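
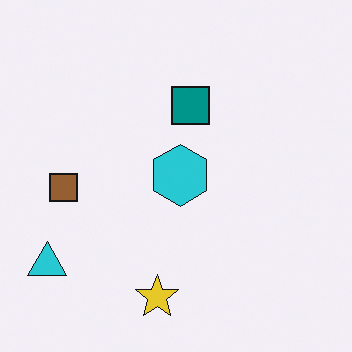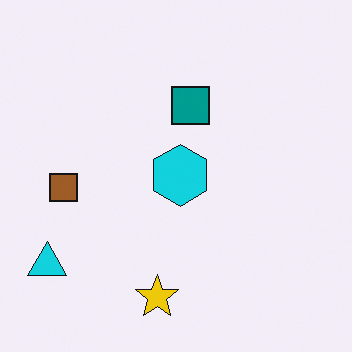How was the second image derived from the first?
Slightly oversaturated.

All colors are more vivid — a global saturation change.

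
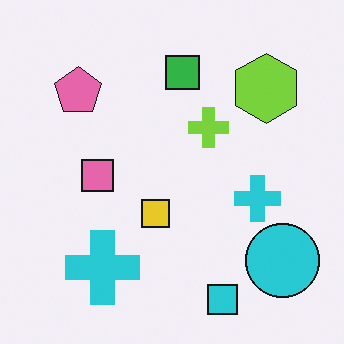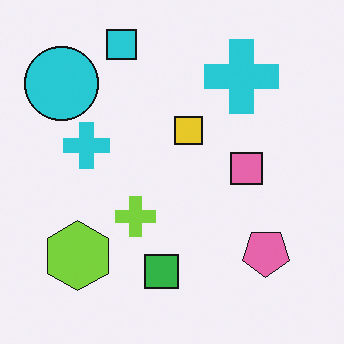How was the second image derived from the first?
The second image is the first rotated 180°.

The cyan circle sits in the bottom-right of the first image and the top-left of the second — consistent with a whole-image 180° rotation.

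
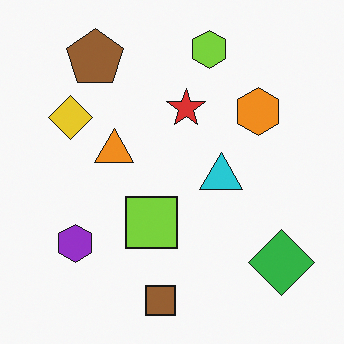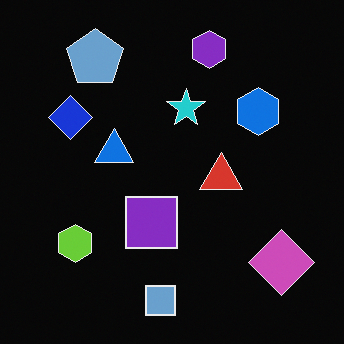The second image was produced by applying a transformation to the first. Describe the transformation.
The image was color-inverted (negative).

The light background has become dark and every shape's color is its complement — a photographic negative.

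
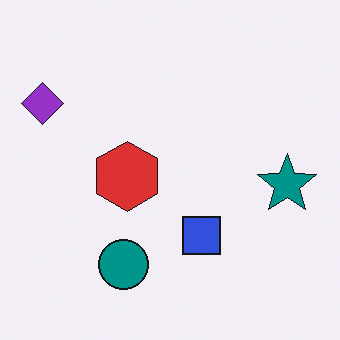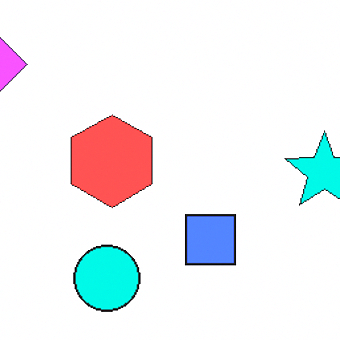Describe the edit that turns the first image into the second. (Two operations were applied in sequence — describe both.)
The second image is the first cropped to a modestly smaller region and rescaled, then noticeably brightened.

The visible shapes are larger and the field of view is narrower; shapes near the original edges may be partly or wholly outside the frame — a crop-and-rescale. Every pixel — background and shapes alike — is uniformly brightened.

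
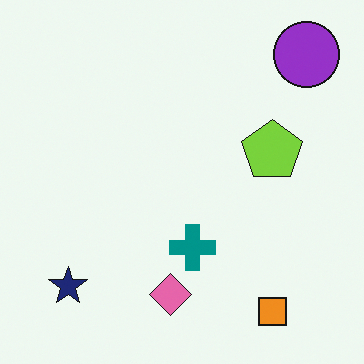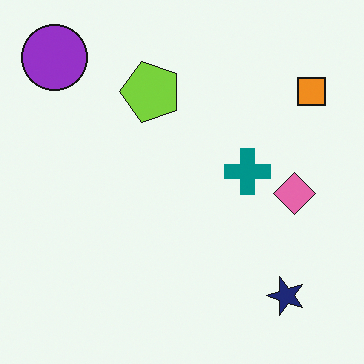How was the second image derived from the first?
This is the original image rotated 90° counter-clockwise.

The purple circle sits in the top-right of the first image and the top-left of the second — consistent with a whole-image 90° counter-clockwise rotation.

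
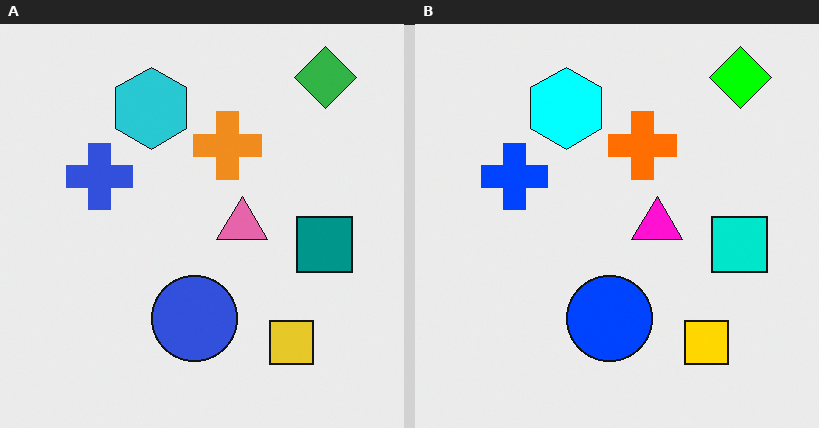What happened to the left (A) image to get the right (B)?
The image was made much more vivid (saturation change).

All colors are more vivid — a global saturation change.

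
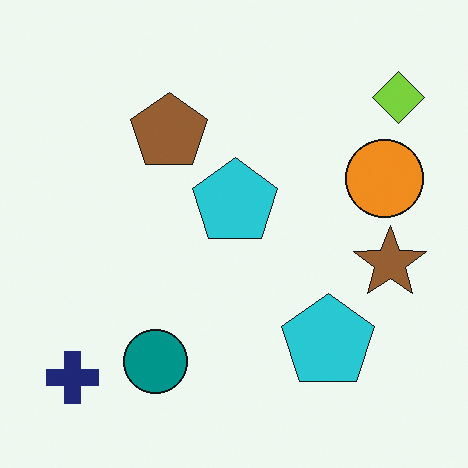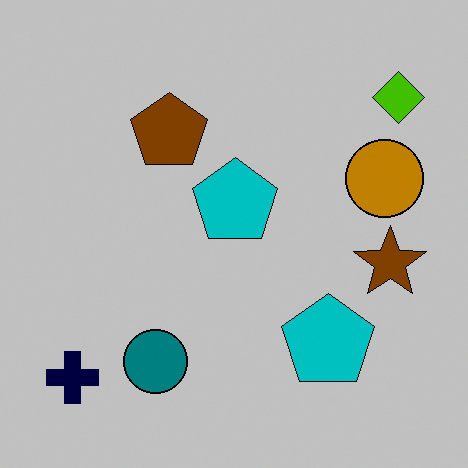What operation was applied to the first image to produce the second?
The image was heavily posterized to just a handful of flat colors.

Each flat color has snapped to a coarser quantized level — most visibly, the near-white background has dropped to a flat grey.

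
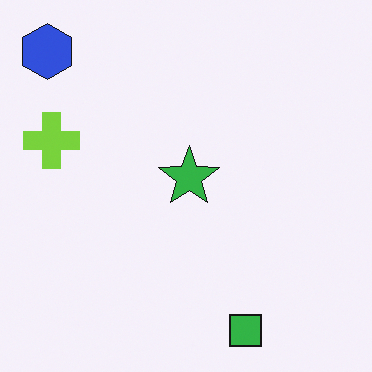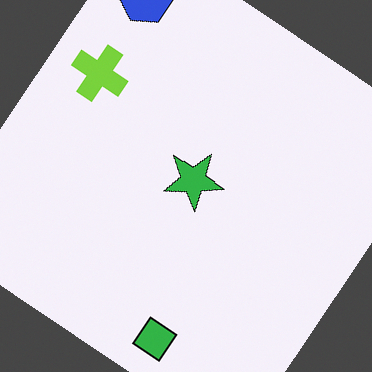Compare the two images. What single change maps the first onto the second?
The transformation is: rotated clockwise by a large amount — several tens of degrees.

Every shape is tilted by the same angle and the image corners show triangular fill wedges — a whole-image rotation by a non-right angle.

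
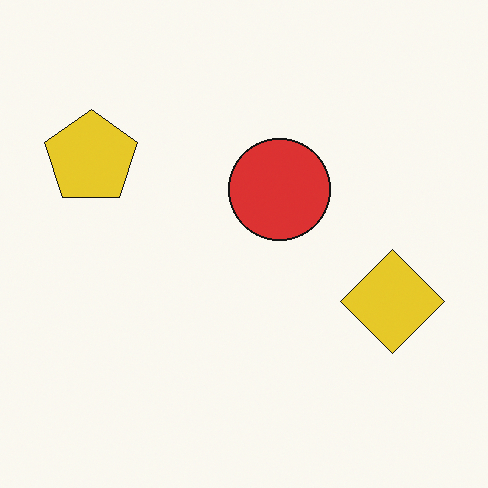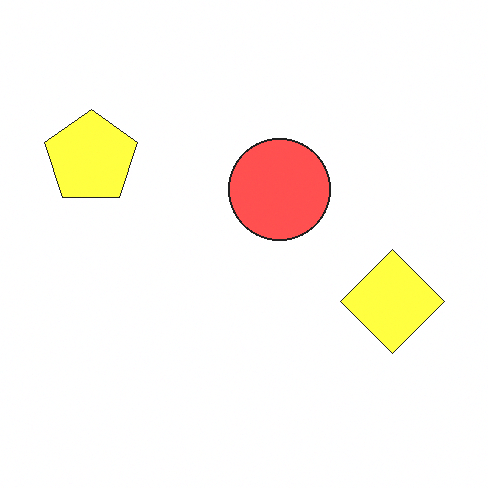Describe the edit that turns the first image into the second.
Noticeably brightened.

Every pixel — background and shapes alike — is uniformly brightened.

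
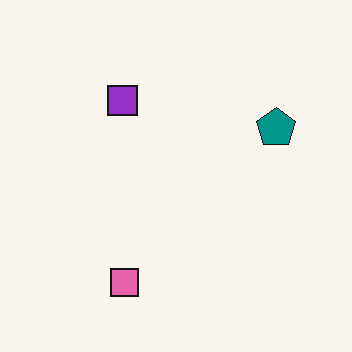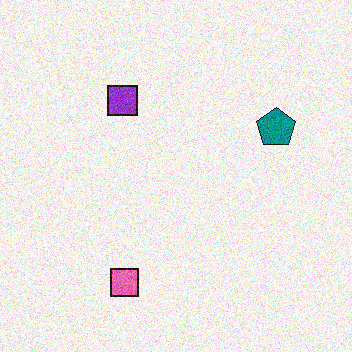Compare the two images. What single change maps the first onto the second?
This is the original image degraded with moderate additive noise.

Random speckle covers the whole image, including the flat background.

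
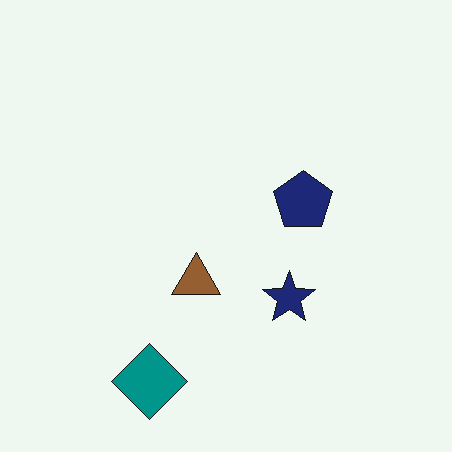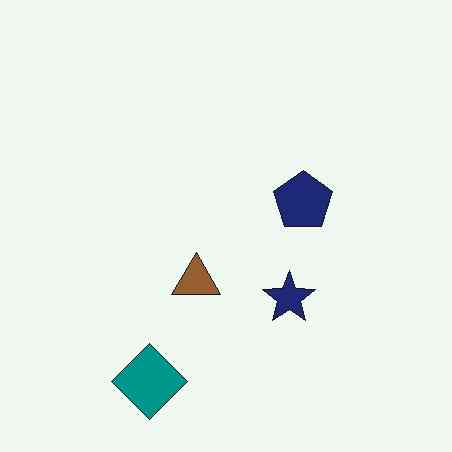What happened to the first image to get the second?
The transformation is: JPEG-compressed with visible artifacts.

Blocky 8×8 compression artifacts appear around shape edges and the flat background shows ringing — characteristic JPEG degradation.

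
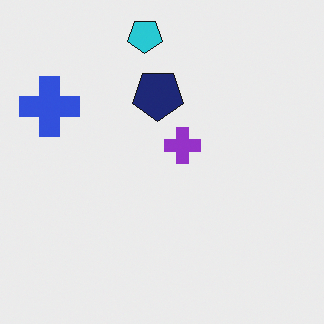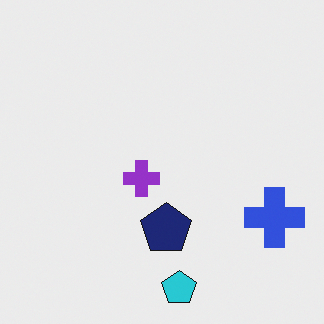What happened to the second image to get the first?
The first image is the second rotated 180°.

The cyan pentagon sits in the bottom of the second image and the top of the first — consistent with a whole-image 180° rotation.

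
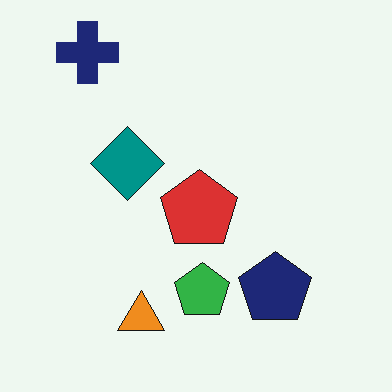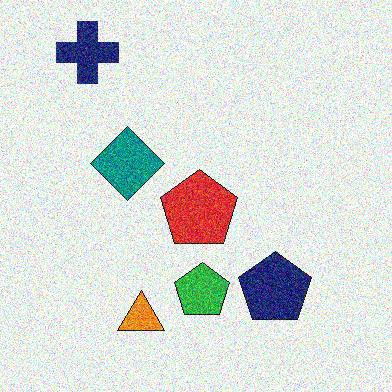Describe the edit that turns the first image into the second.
It was degraded with strong gaussian noise.

Random speckle covers the whole image, including the flat background.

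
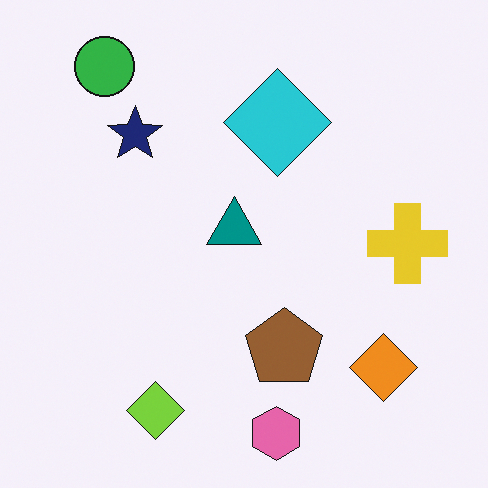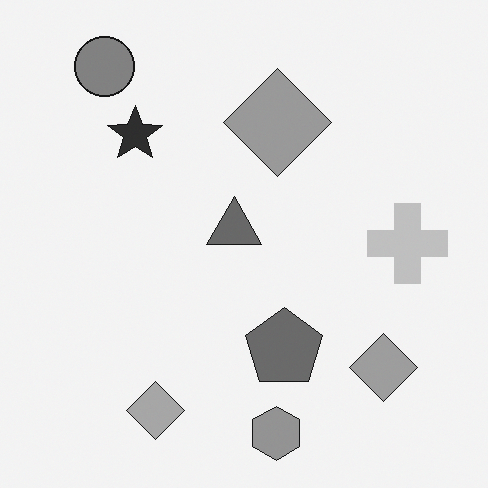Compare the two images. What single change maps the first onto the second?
This is the original image converted to grayscale.

All color is removed — every shape is now a shade of grey.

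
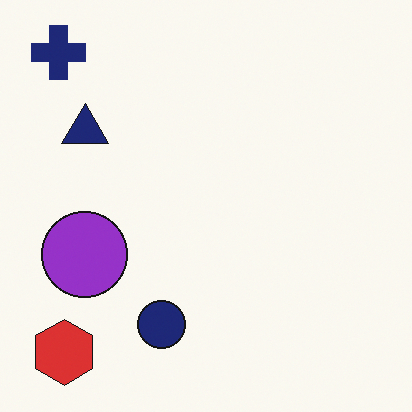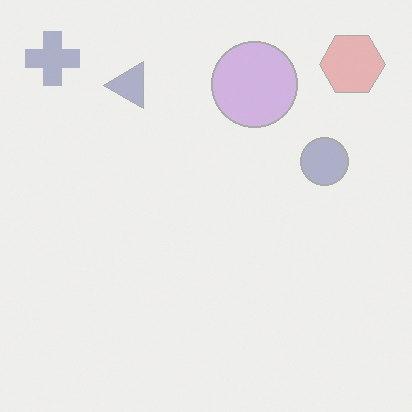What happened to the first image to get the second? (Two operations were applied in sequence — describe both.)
It was transposed (reflected across the top-left ↔ bottom-right diagonal), then given much lower contrast.

Shapes have swapped their row and column positions — what was in the top-right is now in the bottom-left — a diagonal reflection. Tones are pushed toward mid-grey across the whole image — a global contrast change.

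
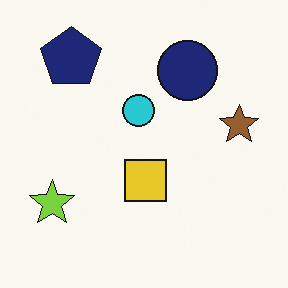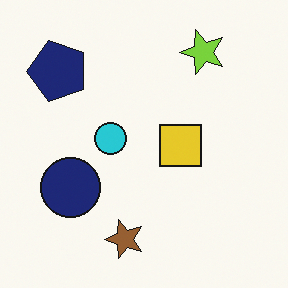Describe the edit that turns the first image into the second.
This is the original image transposed (reflected across the top-left ↔ bottom-right diagonal).

Shapes have swapped their row and column positions — what was in the top-right is now in the bottom-left — a diagonal reflection.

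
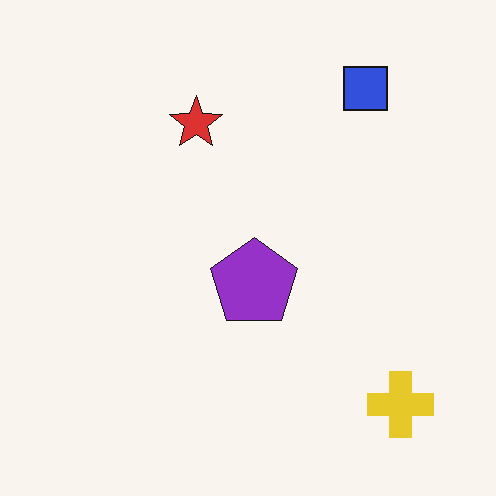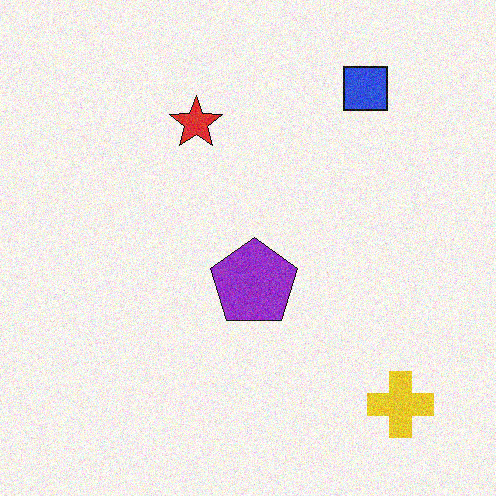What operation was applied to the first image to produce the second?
This is the original image degraded with visible gaussian noise.

Random speckle covers the whole image, including the flat background.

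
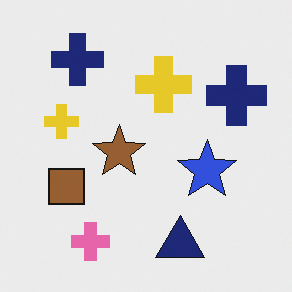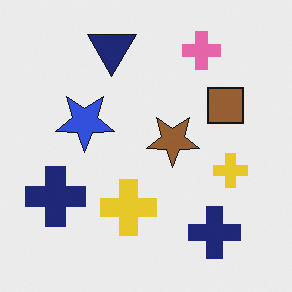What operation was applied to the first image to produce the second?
The second image is the first rotated 180°.

The pink cross sits in the bottom-left of the first image and the top-right of the second — consistent with a whole-image 180° rotation.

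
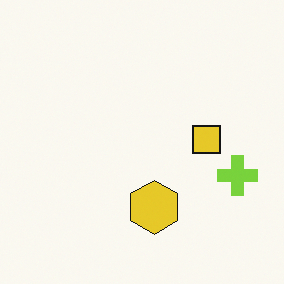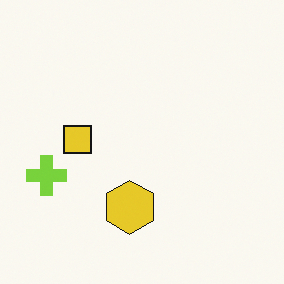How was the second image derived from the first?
The transformation is: flipped horizontally (left ↔ right).

The lime cross is in the right of the first image and the left of the second — shapes on opposite sides of the vertical midline have swapped in a mirror flip.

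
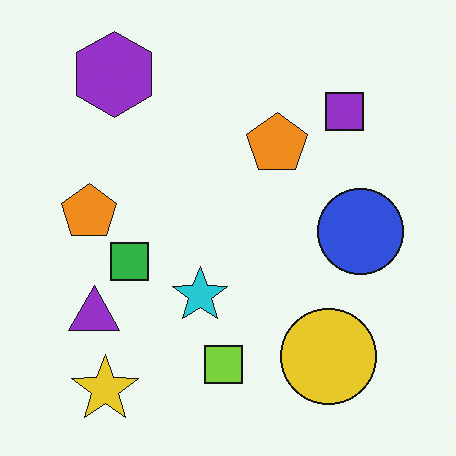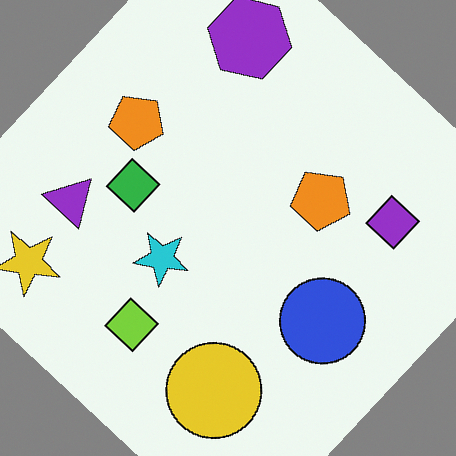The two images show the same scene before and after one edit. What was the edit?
Rotated clockwise by a large amount — several tens of degrees.

Every shape is tilted by the same angle and the image corners show triangular fill wedges — a whole-image rotation by a non-right angle.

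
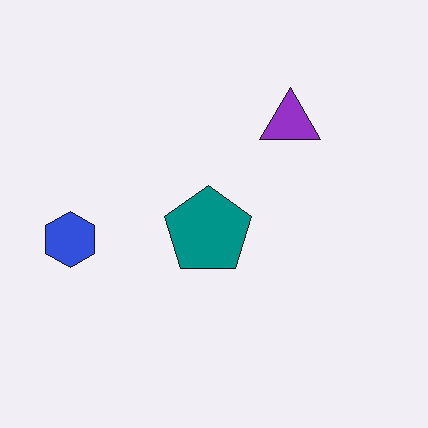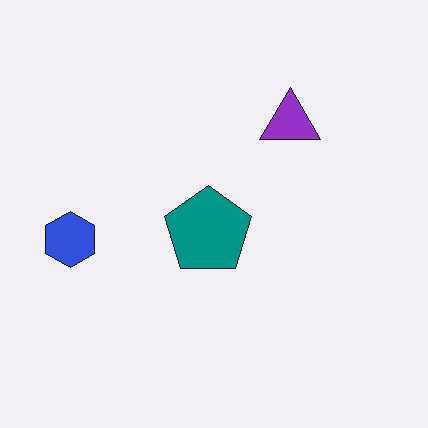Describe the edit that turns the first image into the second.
This is the original image JPEG-compressed with visible artifacts.

Blocky 8×8 compression artifacts appear around shape edges and the flat background shows ringing — characteristic JPEG degradation.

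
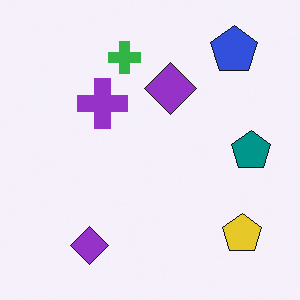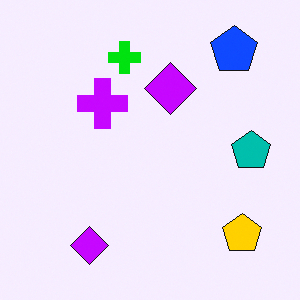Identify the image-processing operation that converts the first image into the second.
The image was made much more vivid (saturation change).

All colors are more vivid — a global saturation change.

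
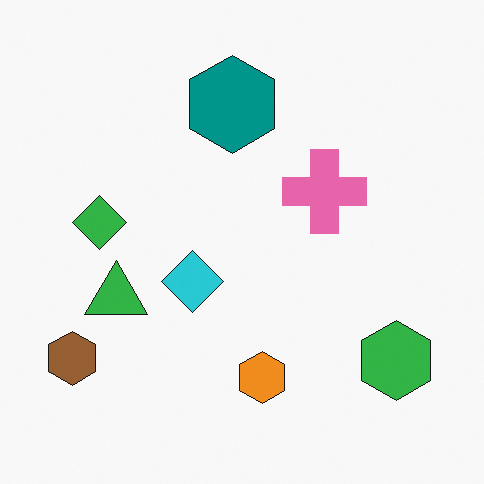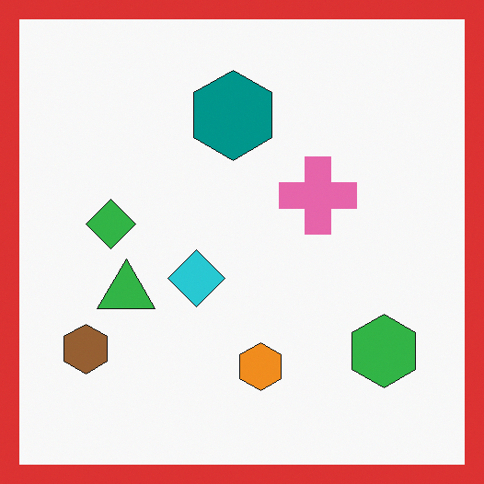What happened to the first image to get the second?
Framed with a red border.

A solid red frame runs around the edge of the second image, with the content slightly shrunk inside it.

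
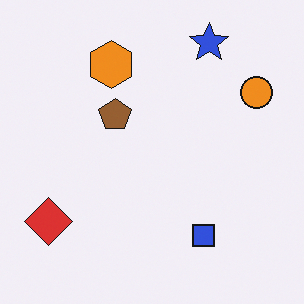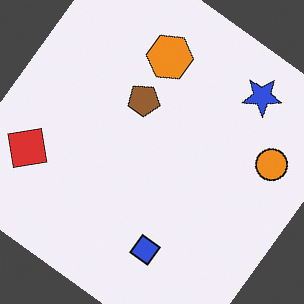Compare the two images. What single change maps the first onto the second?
The second image is the first rotated clockwise by a large amount — several tens of degrees.

Every shape is tilted by the same angle and the image corners show triangular fill wedges — a whole-image rotation by a non-right angle.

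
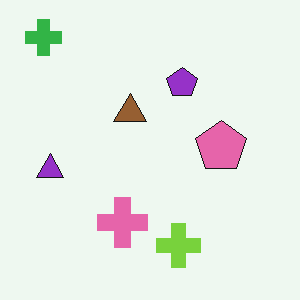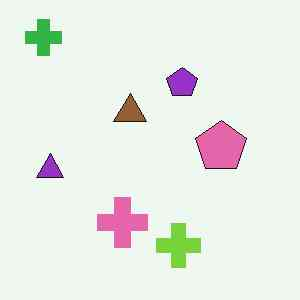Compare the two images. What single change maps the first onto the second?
JPEG-compressed with visible artifacts.

Blocky 8×8 compression artifacts appear around shape edges and the flat background shows ringing — characteristic JPEG degradation.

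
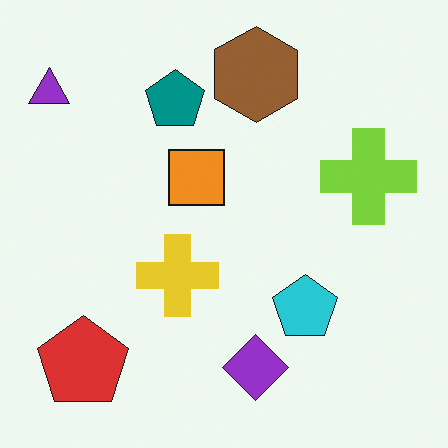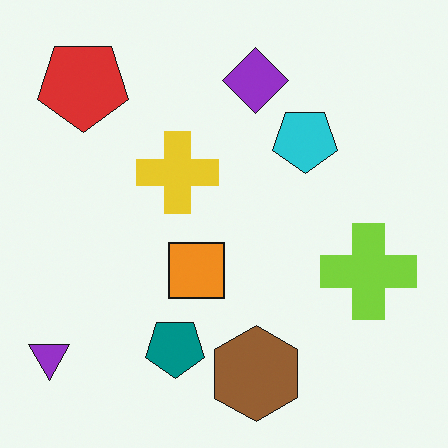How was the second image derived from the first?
The second image is the first flipped vertically (top ↔ bottom).

The brown hexagon is in the top of the first image and the bottom of the second — shapes on opposite sides of the horizontal midline have swapped in a mirror flip.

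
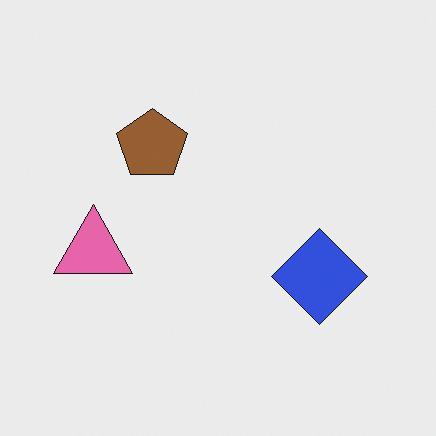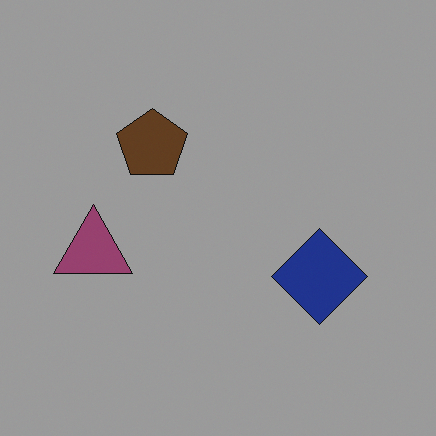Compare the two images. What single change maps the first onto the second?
The image was darkened a lot.

Every pixel — background and shapes alike — is uniformly darkened.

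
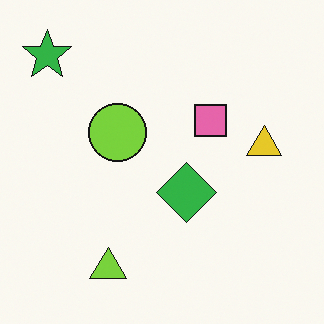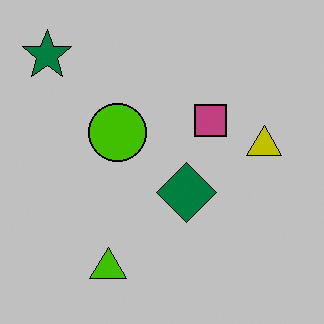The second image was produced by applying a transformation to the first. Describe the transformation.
This is the original image heavily posterized to just a handful of flat colors.

Each flat color has snapped to a coarser quantized level — most visibly, the near-white background has dropped to a flat grey.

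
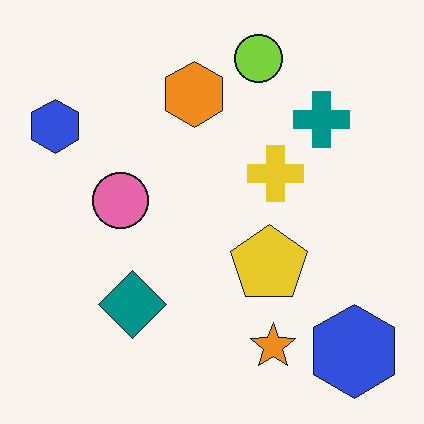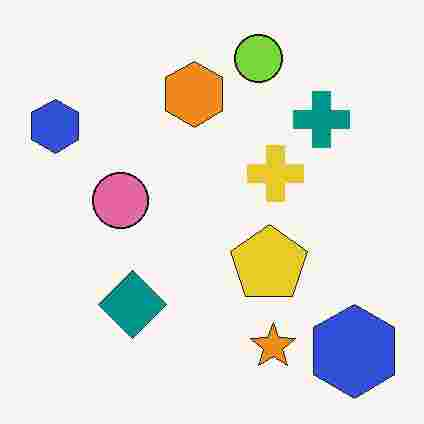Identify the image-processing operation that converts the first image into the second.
This is the original image degraded with heavy JPEG compression.

Blocky 8×8 compression artifacts appear around shape edges and the flat background shows ringing — characteristic JPEG degradation.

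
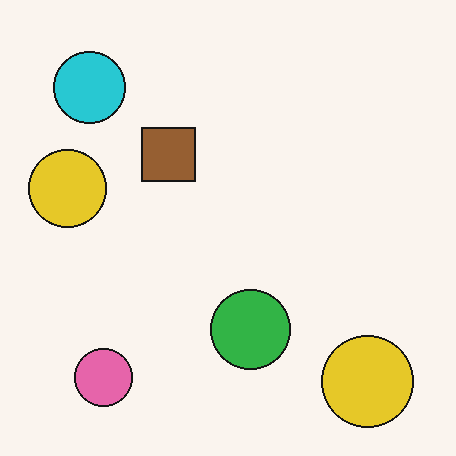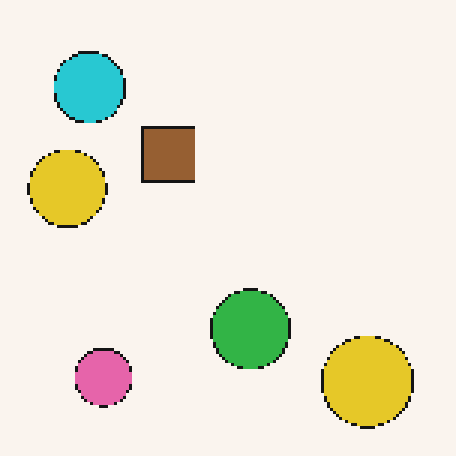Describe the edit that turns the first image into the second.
Mildly pixelated.

Shapes are reduced to large square blocks; fine edges and outlines are lost — a downscale-then-upscale (mosaic) effect.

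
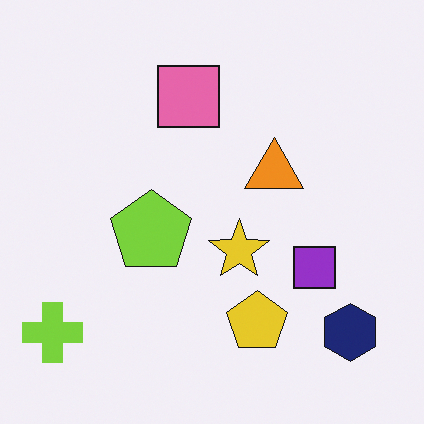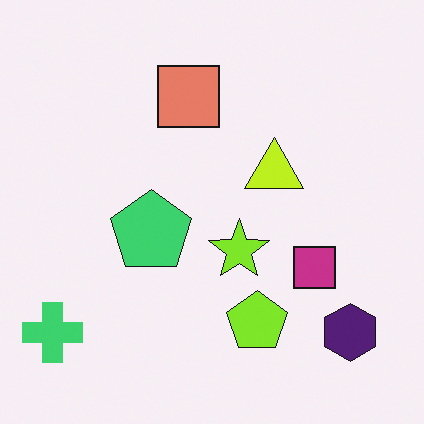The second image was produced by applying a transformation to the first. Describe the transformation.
The transformation is: hue-shifted slightly.

Every shape's color has rotated by the same amount around the hue wheel — a uniform hue shift.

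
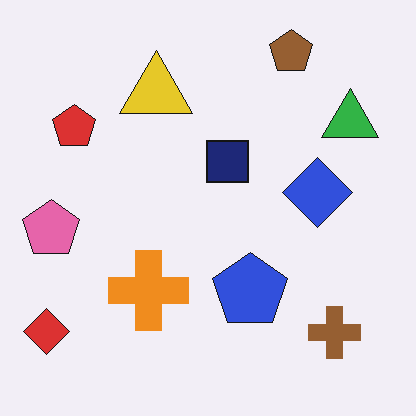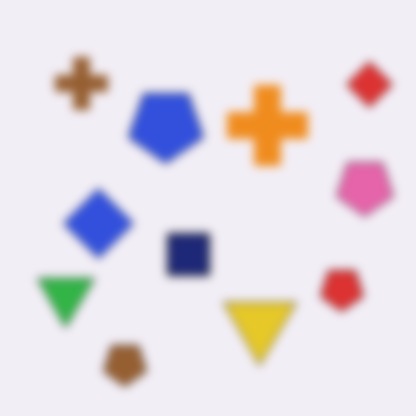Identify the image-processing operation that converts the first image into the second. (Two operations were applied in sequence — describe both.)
The image was moderately blurred, then rotated 180°.

Shape edges and outlines are uniformly softened across the whole image. The red diamond sits in the bottom-left of the first image and the top-right of the second — consistent with a whole-image 180° rotation.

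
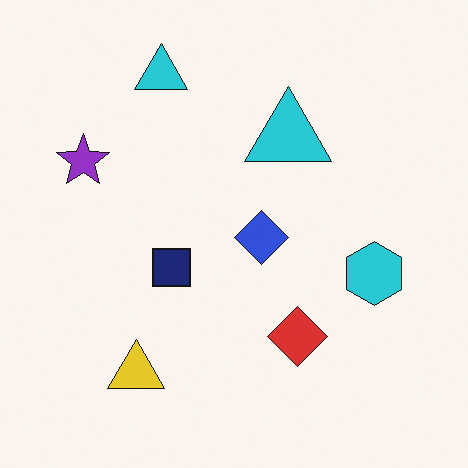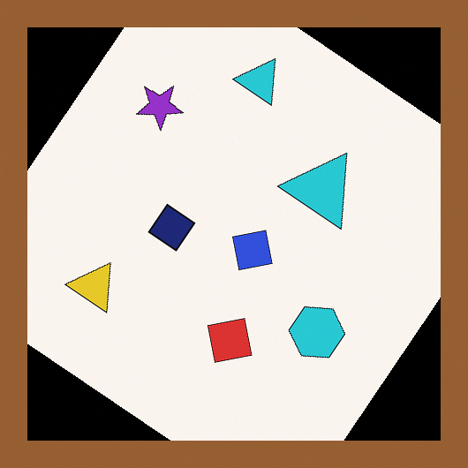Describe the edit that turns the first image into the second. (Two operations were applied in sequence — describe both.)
The image was rotated clockwise by a large amount — several tens of degrees, then framed with a brown border.

Every shape is tilted by the same angle and the image corners show triangular fill wedges — a whole-image rotation by a non-right angle. A solid brown frame runs around the edge of the second image, with the content slightly shrunk inside it.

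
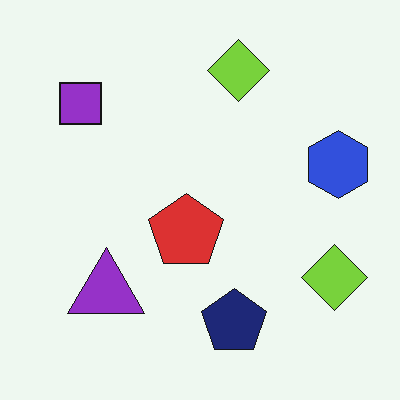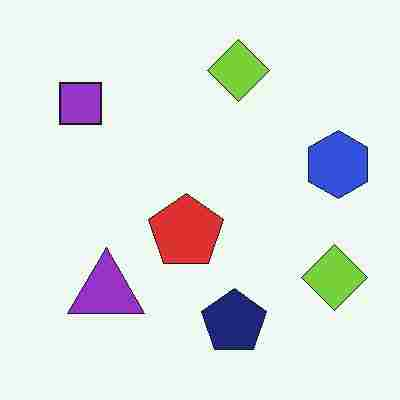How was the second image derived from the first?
It was degraded with heavy JPEG compression.

Blocky 8×8 compression artifacts appear around shape edges and the flat background shows ringing — characteristic JPEG degradation.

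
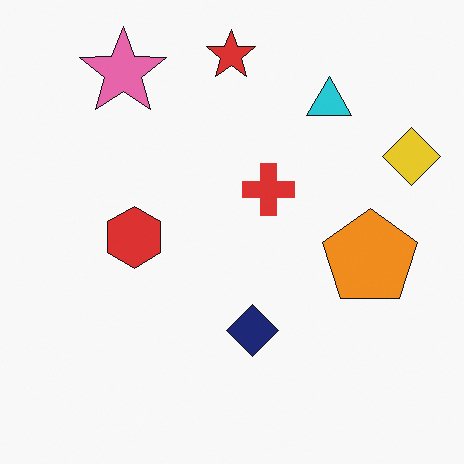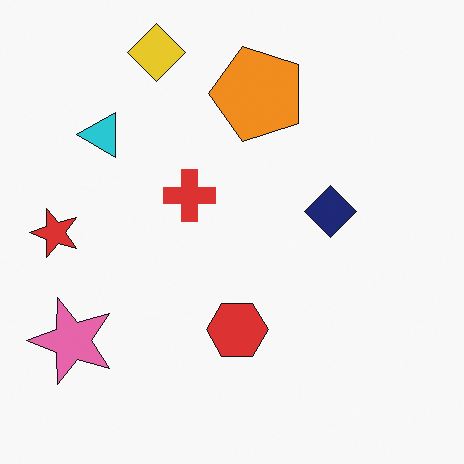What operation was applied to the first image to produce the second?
Rotated 90° counter-clockwise.

The yellow diamond sits in the right of the first image and the top of the second — consistent with a whole-image 90° counter-clockwise rotation.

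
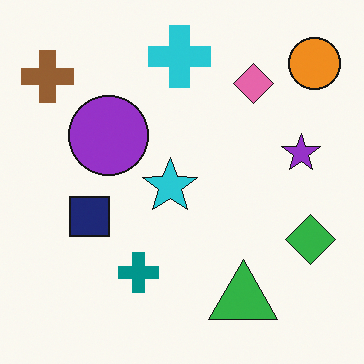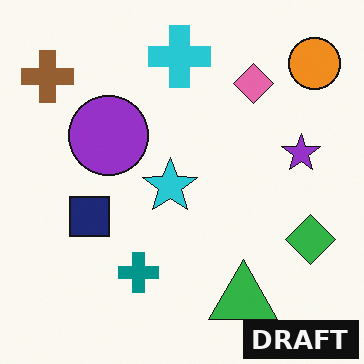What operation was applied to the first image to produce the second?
Watermarked with the text "DRAFT" in the lower-right corner.

A dark label reading "DRAFT" appears in the lower-right corner.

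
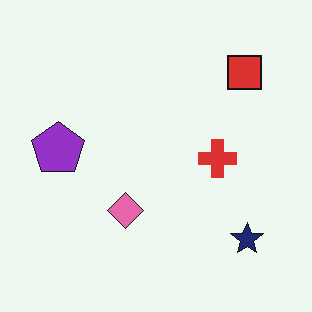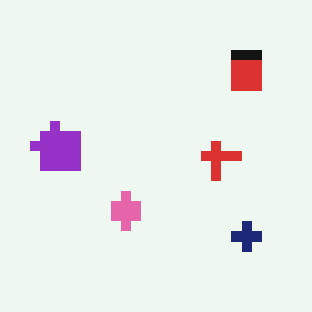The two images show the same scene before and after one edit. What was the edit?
The second image is the first coarsely pixelated.

Shapes are reduced to large square blocks; fine edges and outlines are lost — a downscale-then-upscale (mosaic) effect.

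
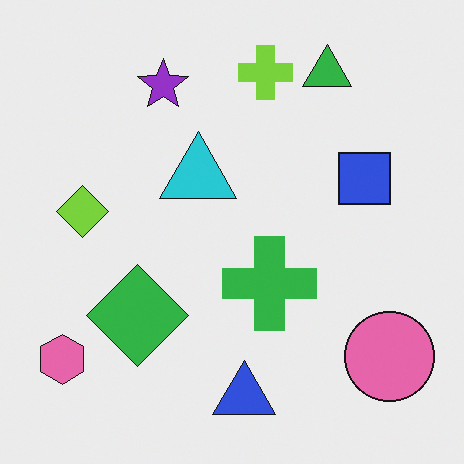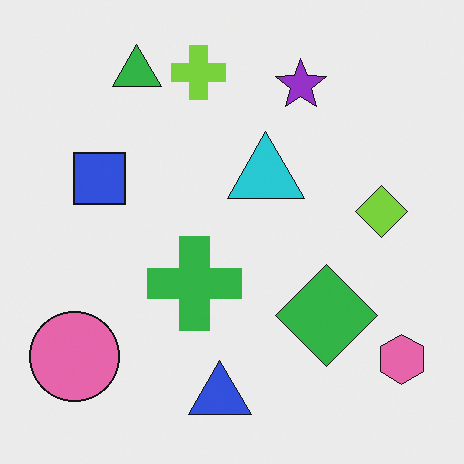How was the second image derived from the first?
The image was flipped horizontally (left ↔ right).

The pink hexagon is in the bottom-left of the first image and the bottom-right of the second — shapes on opposite sides of the vertical midline have swapped in a mirror flip.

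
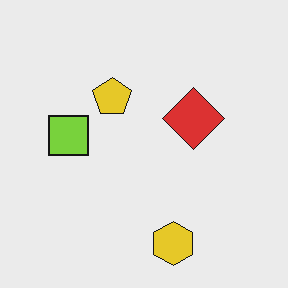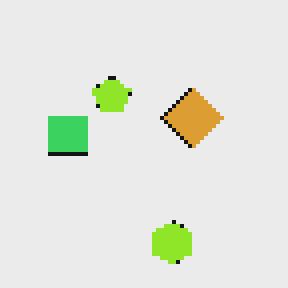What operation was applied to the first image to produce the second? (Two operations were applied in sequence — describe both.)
This is the original image hue-shifted slightly, then lightly pixelated (a mild mosaic effect).

Every shape's color has rotated by the same amount around the hue wheel — a uniform hue shift. Shapes are reduced to large square blocks; fine edges and outlines are lost — a downscale-then-upscale (mosaic) effect.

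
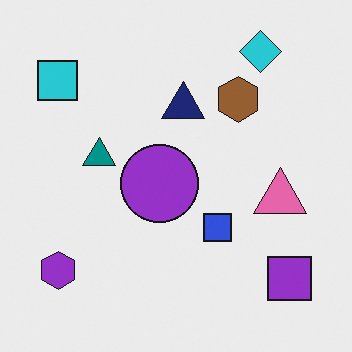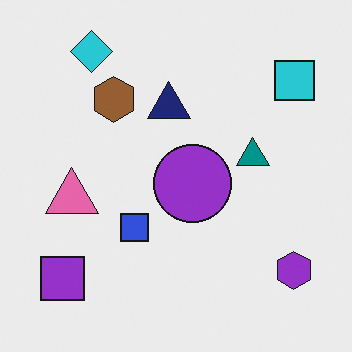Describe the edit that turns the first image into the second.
It was flipped horizontally (left ↔ right).

The cyan square is in the top-left of the first image and the top-right of the second — shapes on opposite sides of the vertical midline have swapped in a mirror flip.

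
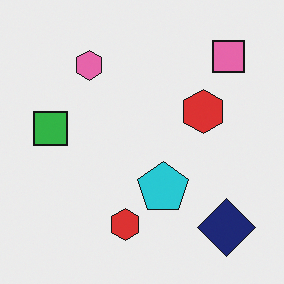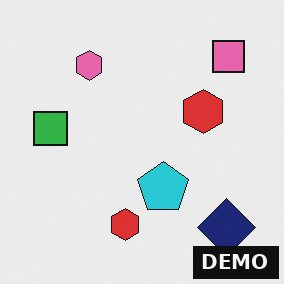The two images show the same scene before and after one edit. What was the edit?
Watermarked with the text "DEMO" in the lower-right corner.

A dark label reading "DEMO" appears in the lower-right corner.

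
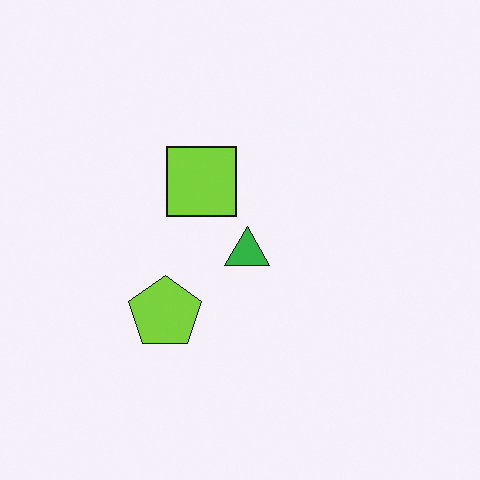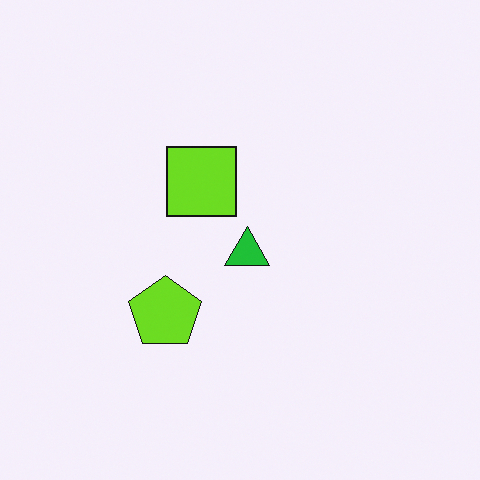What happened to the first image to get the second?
This is the original image slightly oversaturated.

All colors are more vivid — a global saturation change.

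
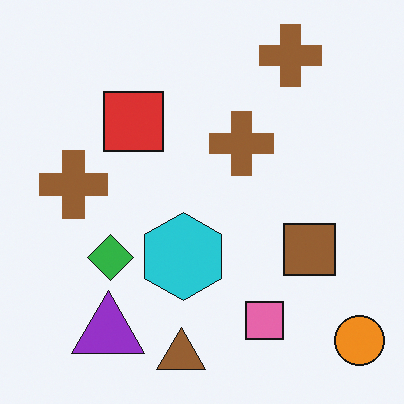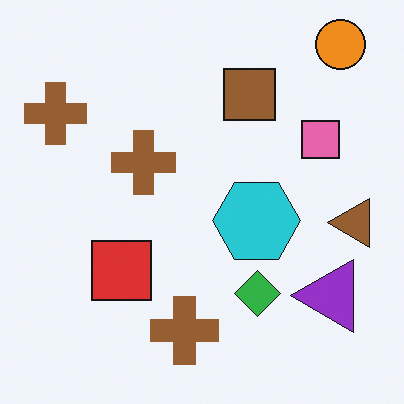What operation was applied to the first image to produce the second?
Rotated 90° counter-clockwise.

The orange circle sits in the bottom-right of the first image and the top-right of the second — consistent with a whole-image 90° counter-clockwise rotation.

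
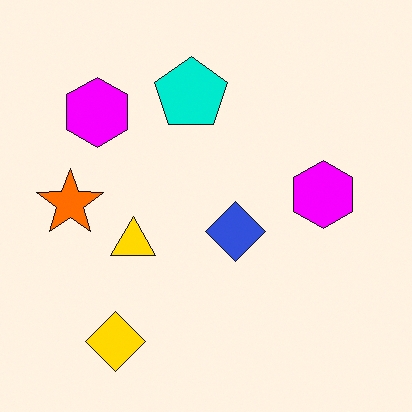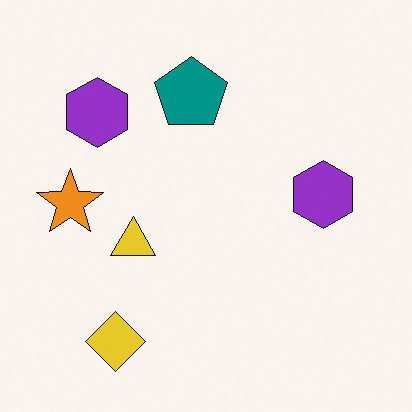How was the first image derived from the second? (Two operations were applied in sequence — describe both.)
This is the original image made much more vivid (saturation change), then overlaid with an additional blue diamond.

All colors are more vivid — a global saturation change. A blue diamond appears in the first image that is absent from the second.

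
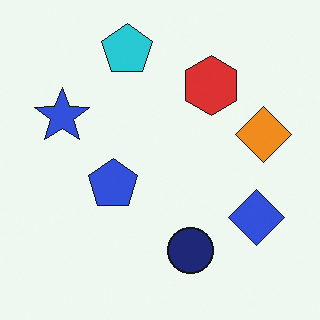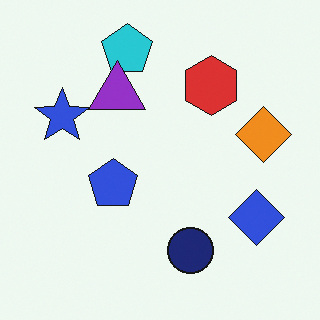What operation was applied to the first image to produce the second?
The transformation is: overlaid with an additional purple triangle.

A purple triangle appears in the second image that is absent from the first.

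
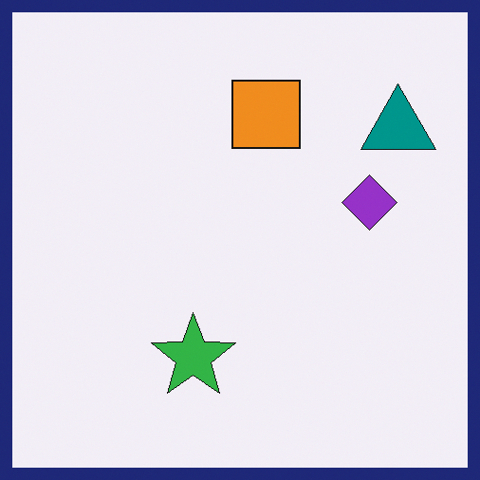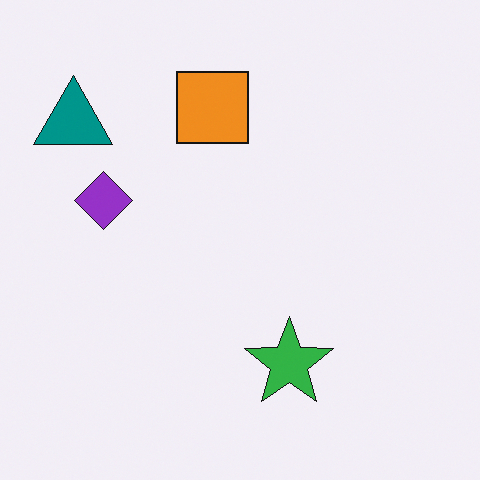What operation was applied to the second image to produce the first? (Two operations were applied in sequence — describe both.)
The image was flipped horizontally (left ↔ right), then framed with a navy border.

The teal triangle is in the top-left of the second image and the top-right of the first — shapes on opposite sides of the vertical midline have swapped in a mirror flip. A solid navy frame runs around the edge of the first image, with the content slightly shrunk inside it.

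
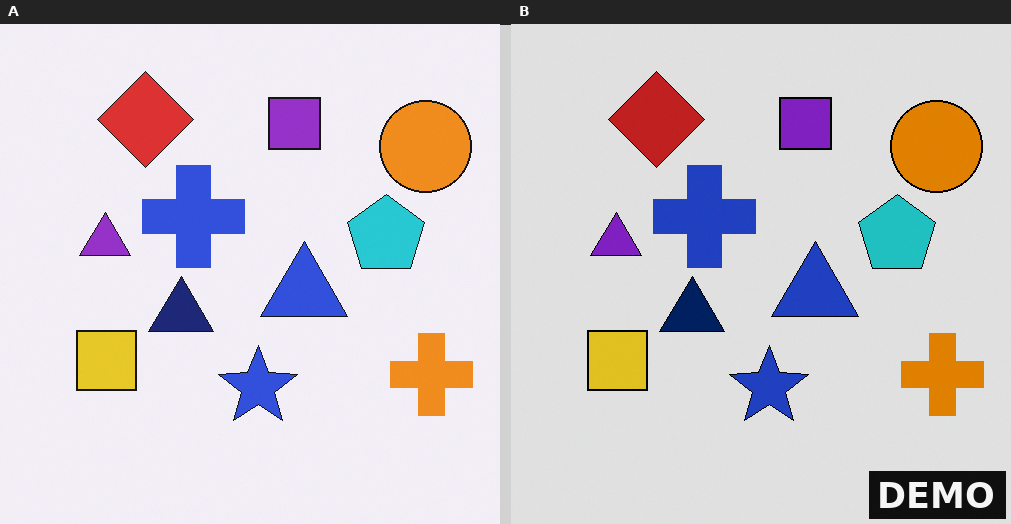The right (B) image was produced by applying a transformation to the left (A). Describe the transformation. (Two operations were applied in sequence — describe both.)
The image was moderately posterized, then watermarked with the text "DEMO" in the lower-right corner.

Each flat color has snapped to a coarser quantized level — most visibly, the near-white background has dropped to a flat grey. A dark label reading "DEMO" appears in the lower-right corner.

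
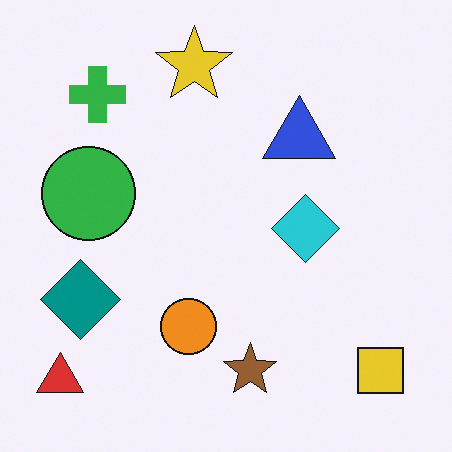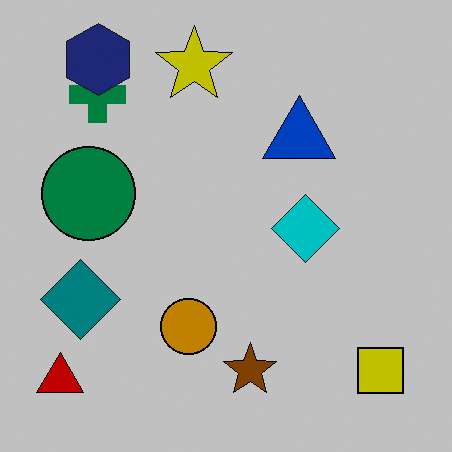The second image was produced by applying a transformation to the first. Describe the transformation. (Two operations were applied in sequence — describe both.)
This is the original image aggressively posterized, then overlaid with an additional navy hexagon.

Each flat color has snapped to a coarser quantized level — most visibly, the near-white background has dropped to a flat grey. A navy hexagon appears in the second image that is absent from the first.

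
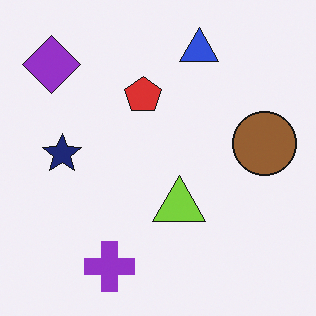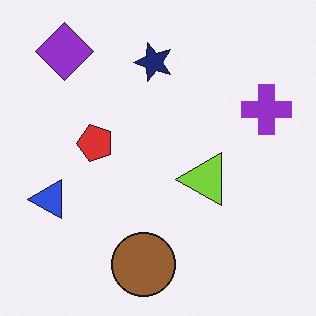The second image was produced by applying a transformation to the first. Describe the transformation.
It was transposed (reflected across the top-left ↔ bottom-right diagonal).

Shapes have swapped their row and column positions — what was in the top-right is now in the bottom-left — a diagonal reflection.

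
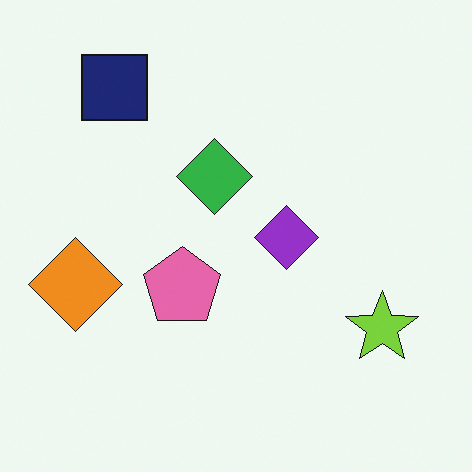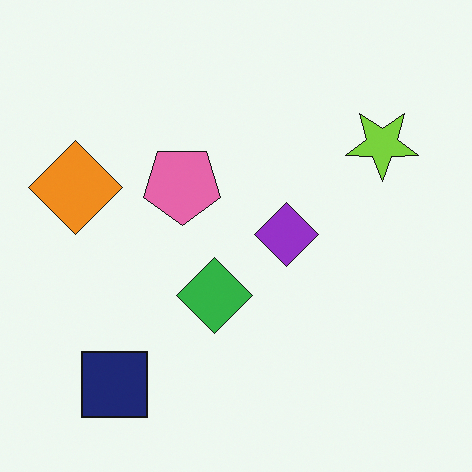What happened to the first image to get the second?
The second image is the first flipped vertically (top ↔ bottom).

The navy square is in the top-left of the first image and the bottom-left of the second — shapes on opposite sides of the horizontal midline have swapped in a mirror flip.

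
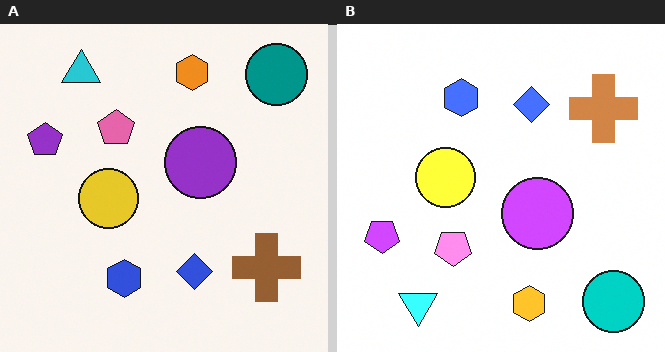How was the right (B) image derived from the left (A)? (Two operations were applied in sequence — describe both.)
Noticeably brightened, then flipped vertically (top ↔ bottom).

Every pixel — background and shapes alike — is uniformly brightened. The cyan triangle is in the top-left of the left (A) image and the bottom-left of the right (B) — shapes on opposite sides of the horizontal midline have swapped in a mirror flip.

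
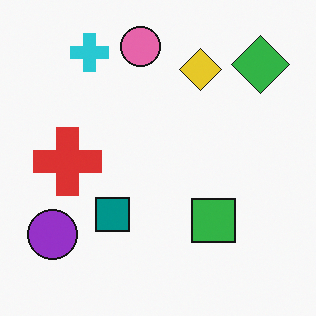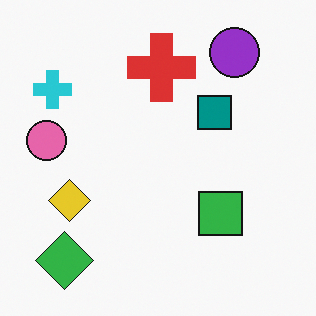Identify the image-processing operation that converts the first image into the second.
Transposed (reflected across the top-left ↔ bottom-right diagonal).

Shapes have swapped their row and column positions — what was in the top-right is now in the bottom-left — a diagonal reflection.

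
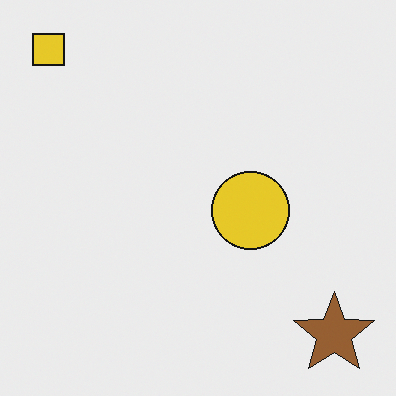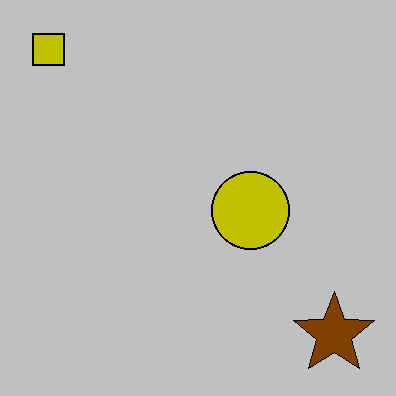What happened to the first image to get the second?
The second image is the first aggressively posterized.

Each flat color has snapped to a coarser quantized level — most visibly, the near-white background has dropped to a flat grey.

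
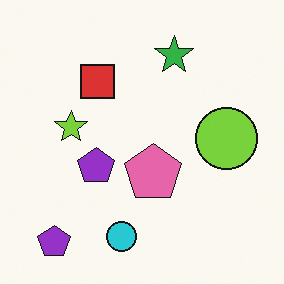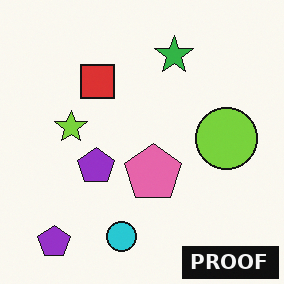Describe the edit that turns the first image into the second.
The second image is the first watermarked with the text "PROOF" in the lower-right corner.

A dark label reading "PROOF" appears in the lower-right corner.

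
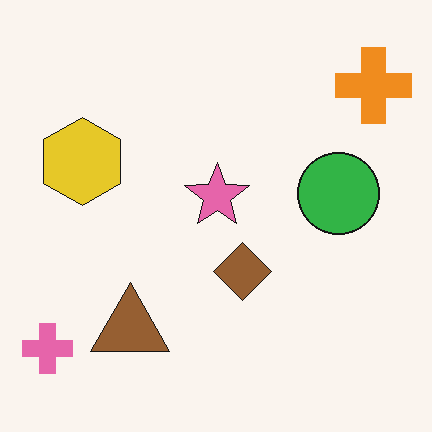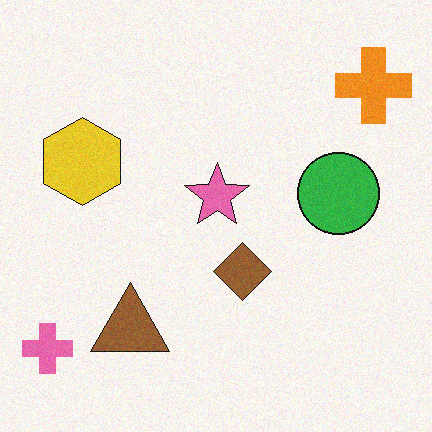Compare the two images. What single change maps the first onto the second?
Degraded with light additive noise.

Random speckle covers the whole image, including the flat background.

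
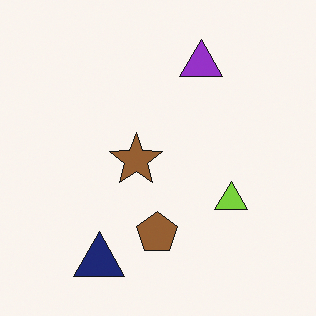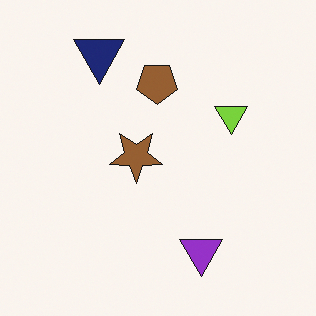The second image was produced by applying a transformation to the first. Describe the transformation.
The image was flipped vertically (top ↔ bottom).

The navy triangle is in the bottom-left of the first image and the top-left of the second — shapes on opposite sides of the horizontal midline have swapped in a mirror flip.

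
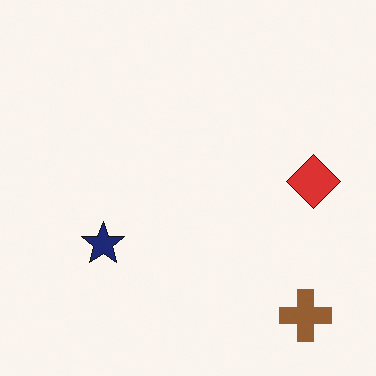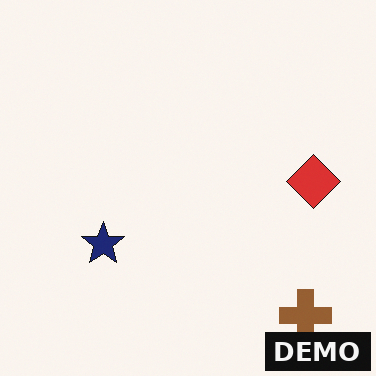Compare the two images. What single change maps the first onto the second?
This is the original image watermarked with the text "DEMO" in the lower-right corner.

A dark label reading "DEMO" appears in the lower-right corner.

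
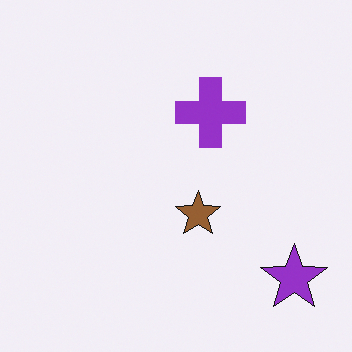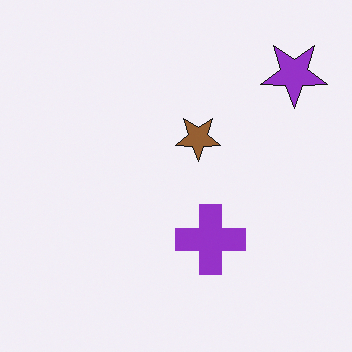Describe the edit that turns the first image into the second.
The transformation is: flipped vertically (top ↔ bottom).

The purple star is in the bottom-right of the first image and the top-right of the second — shapes on opposite sides of the horizontal midline have swapped in a mirror flip.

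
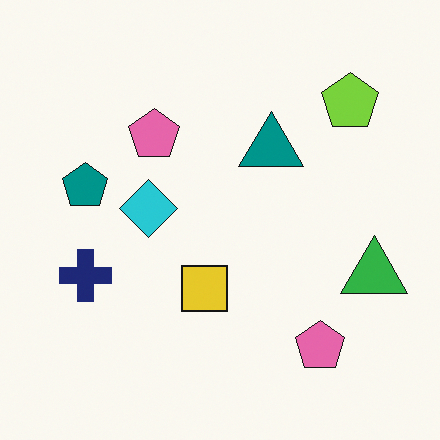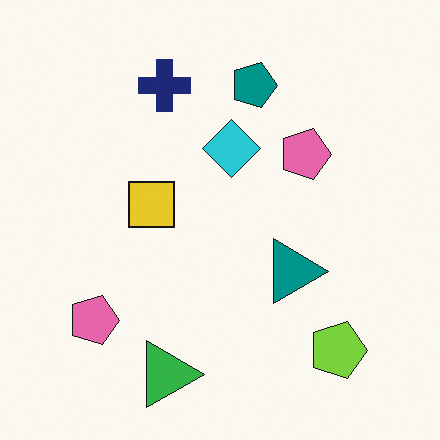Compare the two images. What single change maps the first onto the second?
This is the original image rotated 90° clockwise.

The lime pentagon sits in the top-right of the first image and the bottom-right of the second — consistent with a whole-image 90° clockwise rotation.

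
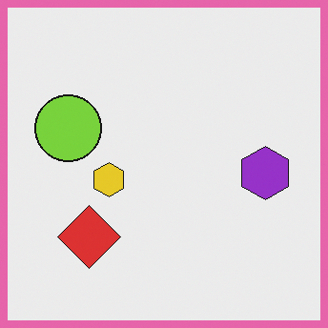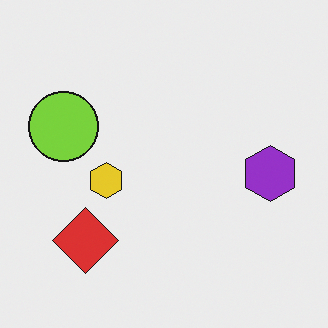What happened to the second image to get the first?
This is the original image framed with a pink border.

A solid pink frame runs around the edge of the first image, with the content slightly shrunk inside it.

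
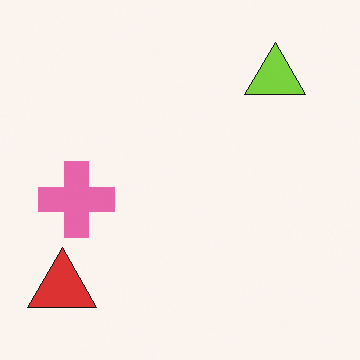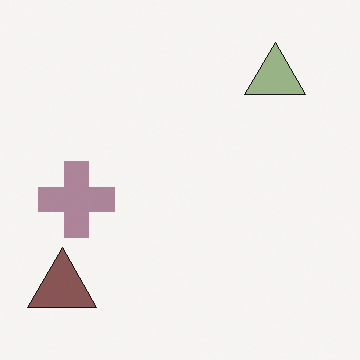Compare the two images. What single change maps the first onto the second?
The second image is the first made much more muted (saturation change).

All colors are more muted and greyish — a global saturation change.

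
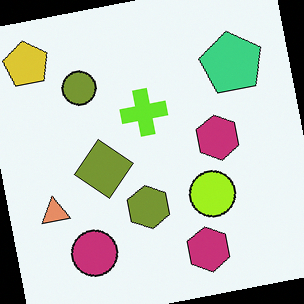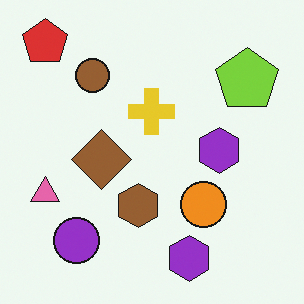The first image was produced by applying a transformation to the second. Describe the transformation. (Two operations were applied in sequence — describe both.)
It was hue-shifted by a small amount, then rotated counter-clockwise by a slight angle.

Every shape's color has rotated by the same amount around the hue wheel — a uniform hue shift. Every shape is tilted by the same angle and the image corners show triangular fill wedges — a whole-image rotation by a non-right angle.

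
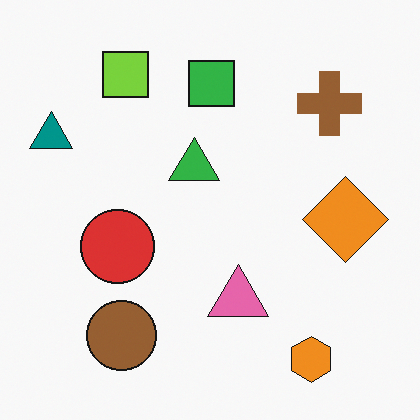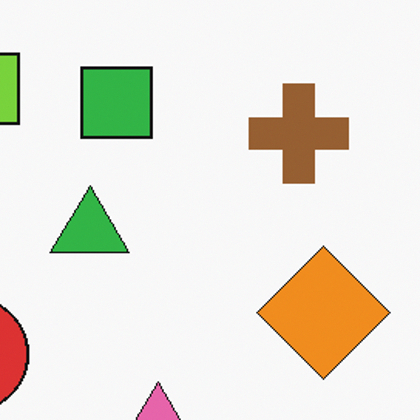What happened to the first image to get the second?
The image was cropped to a modestly smaller region and rescaled.

The visible shapes are larger and the field of view is narrower; shapes near the original edges may be partly or wholly outside the frame — a crop-and-rescale.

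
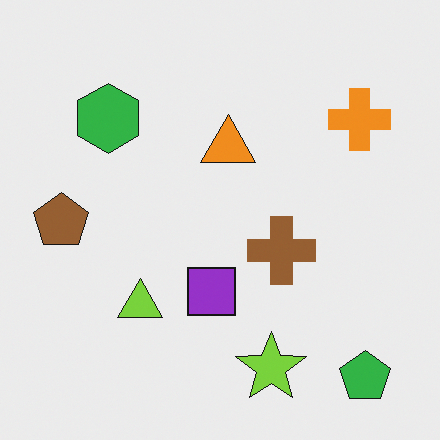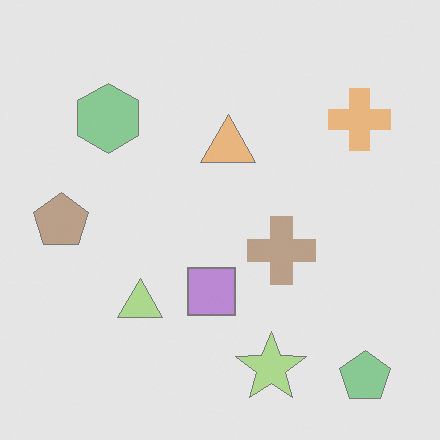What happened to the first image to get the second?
The second image is the first given much lower contrast.

Tones are pushed toward mid-grey across the whole image — a global contrast change.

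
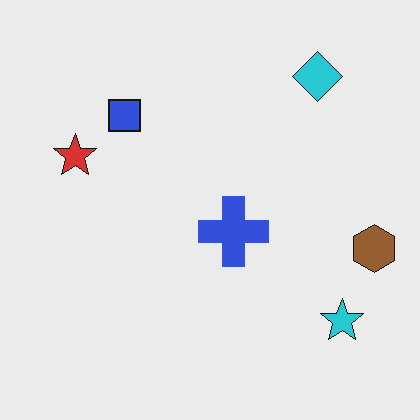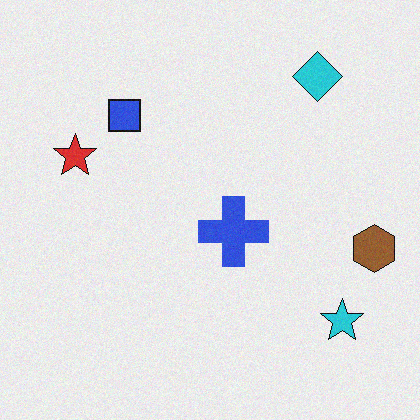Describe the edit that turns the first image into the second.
It was degraded with light additive noise.

Random speckle covers the whole image, including the flat background.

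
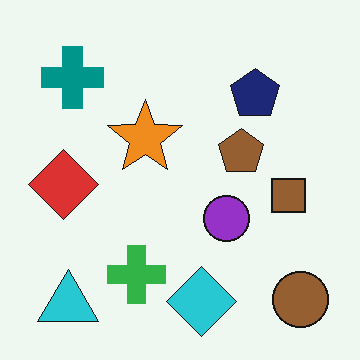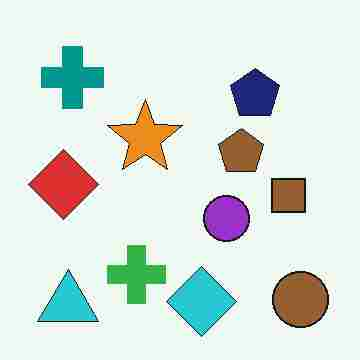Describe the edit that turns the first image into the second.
This is the original image heavily JPEG-compressed with obvious blocking artifacts.

Blocky 8×8 compression artifacts appear around shape edges and the flat background shows ringing — characteristic JPEG degradation.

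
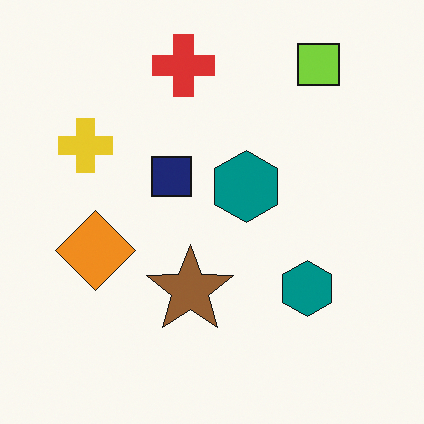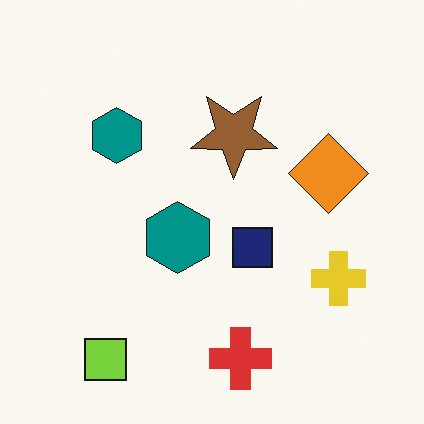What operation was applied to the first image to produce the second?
Rotated 180°.

The lime square sits in the top-right of the first image and the bottom-left of the second — consistent with a whole-image 180° rotation.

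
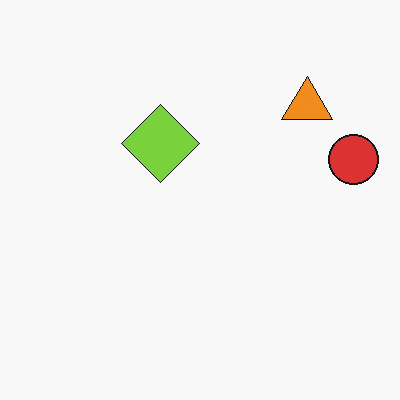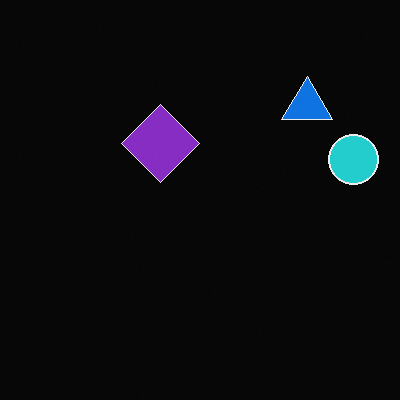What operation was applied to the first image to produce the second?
The second image is the first color-inverted (negative).

The light background has become dark and every shape's color is its complement — a photographic negative.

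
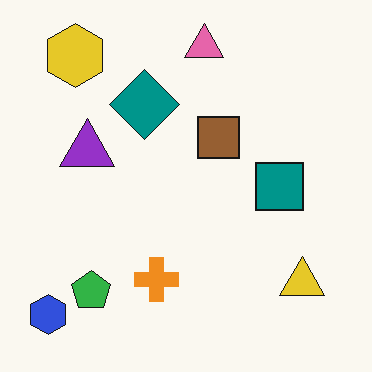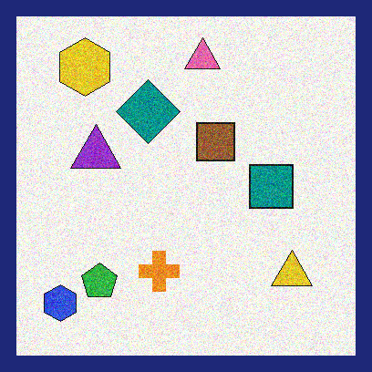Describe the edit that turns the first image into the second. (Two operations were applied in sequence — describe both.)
The second image is the first degraded with visible gaussian noise, then framed with a navy border.

Random speckle covers the whole image, including the flat background. A solid navy frame runs around the edge of the second image, with the content slightly shrunk inside it.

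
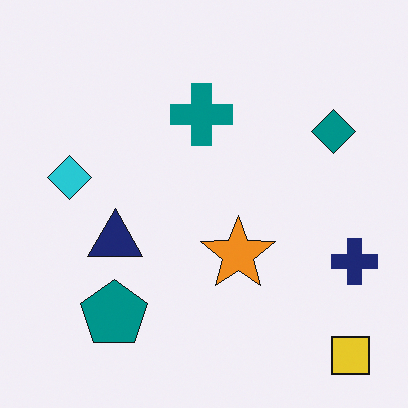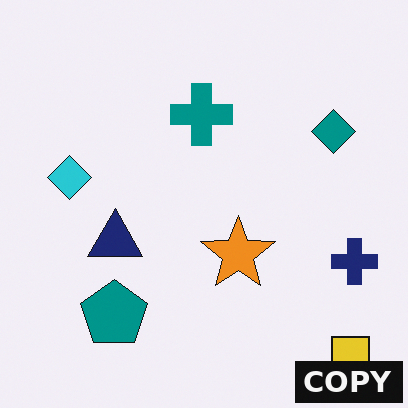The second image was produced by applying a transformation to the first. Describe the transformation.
It was watermarked with the text "COPY" in the lower-right corner.

A dark label reading "COPY" appears in the lower-right corner.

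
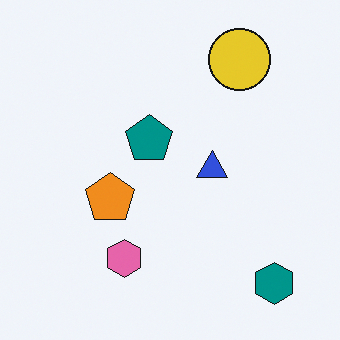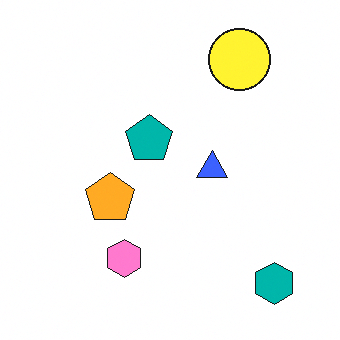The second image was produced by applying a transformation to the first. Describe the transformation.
The transformation is: brightened a little.

Every pixel — background and shapes alike — is uniformly brightened.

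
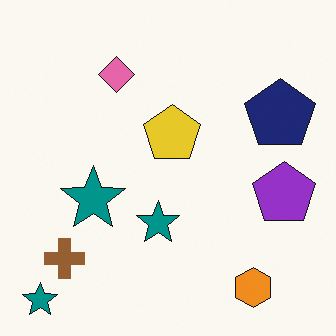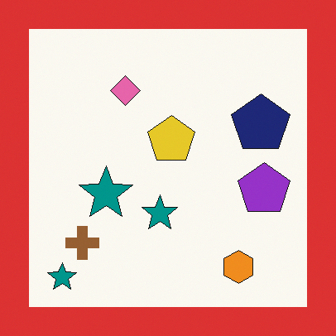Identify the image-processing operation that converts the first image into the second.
The image was framed with a red border.

A solid red frame runs around the edge of the second image, with the content slightly shrunk inside it.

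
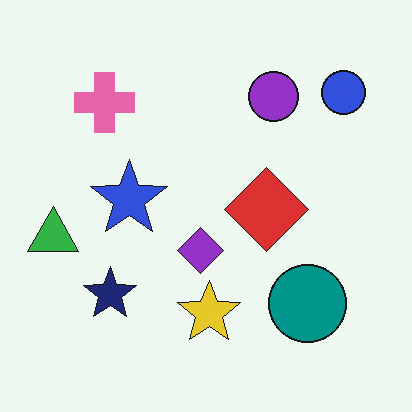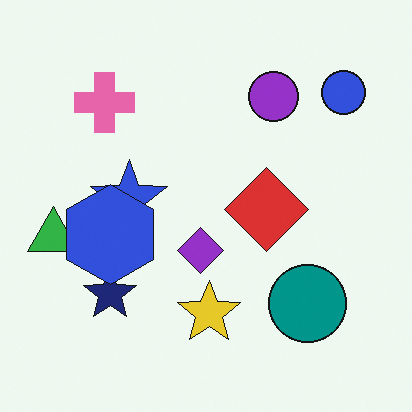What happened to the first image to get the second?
Overlaid with an additional blue hexagon.

A blue hexagon appears in the second image that is absent from the first.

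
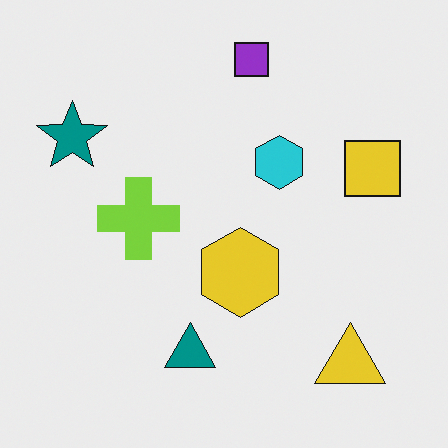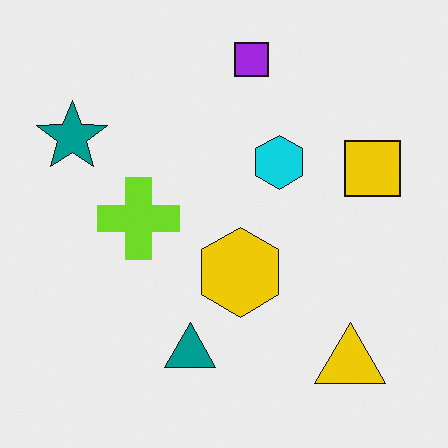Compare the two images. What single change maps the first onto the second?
Slightly oversaturated.

All colors are more vivid — a global saturation change.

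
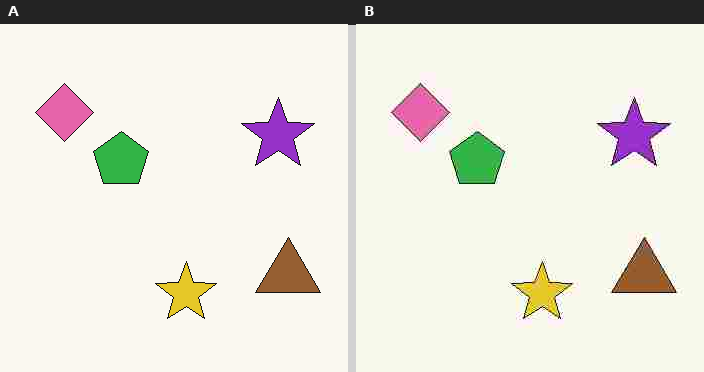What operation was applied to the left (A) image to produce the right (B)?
The image was heavily JPEG-compressed with obvious blocking artifacts.

Blocky 8×8 compression artifacts appear around shape edges and the flat background shows ringing — characteristic JPEG degradation.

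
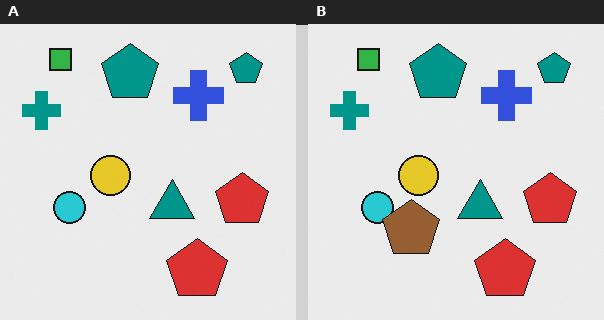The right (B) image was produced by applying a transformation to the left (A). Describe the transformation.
The transformation is: overlaid with an additional brown pentagon.

A brown pentagon appears in the right (B) image that is absent from the left (A).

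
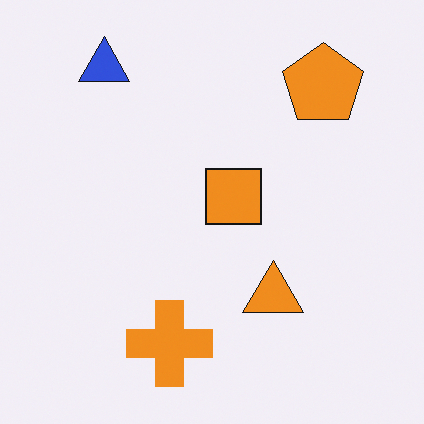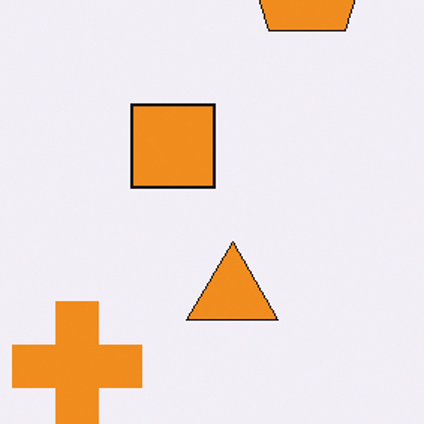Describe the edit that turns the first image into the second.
This is the original image cropped to a modestly smaller region and rescaled.

The visible shapes are larger and the field of view is narrower; shapes near the original edges may be partly or wholly outside the frame — a crop-and-rescale.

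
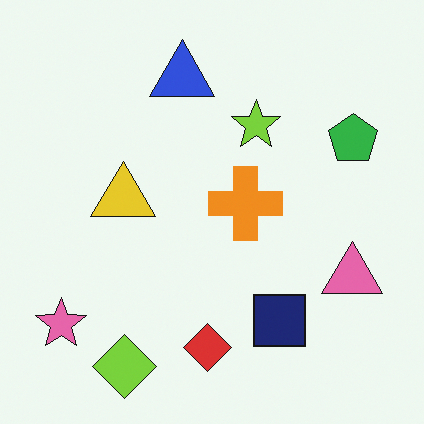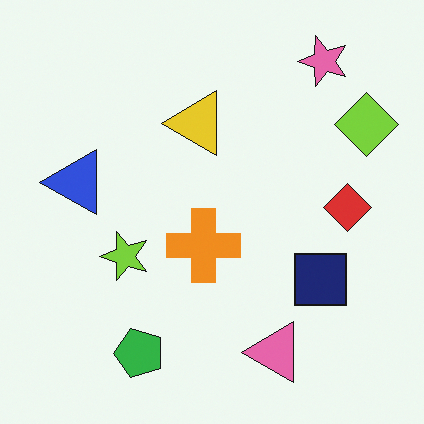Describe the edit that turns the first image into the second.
It was transposed (reflected across the top-left ↔ bottom-right diagonal).

Shapes have swapped their row and column positions — what was in the top-right is now in the bottom-left — a diagonal reflection.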